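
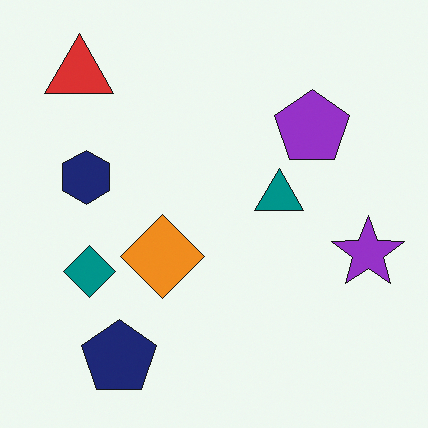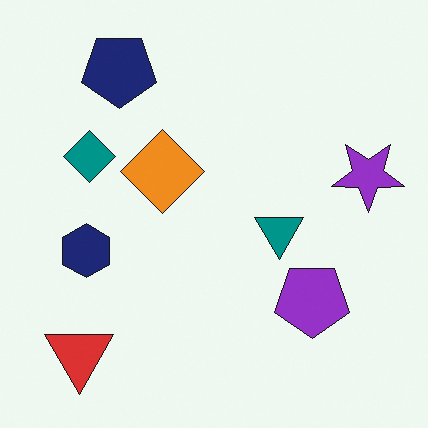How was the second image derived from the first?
The transformation is: flipped vertically (top ↔ bottom).

The navy pentagon is in the bottom-left of the first image and the top-left of the second — shapes on opposite sides of the horizontal midline have swapped in a mirror flip.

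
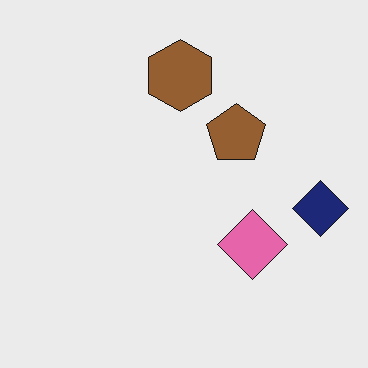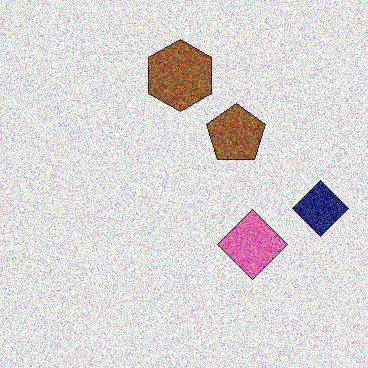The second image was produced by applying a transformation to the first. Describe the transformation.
Degraded with strong gaussian noise.

Random speckle covers the whole image, including the flat background.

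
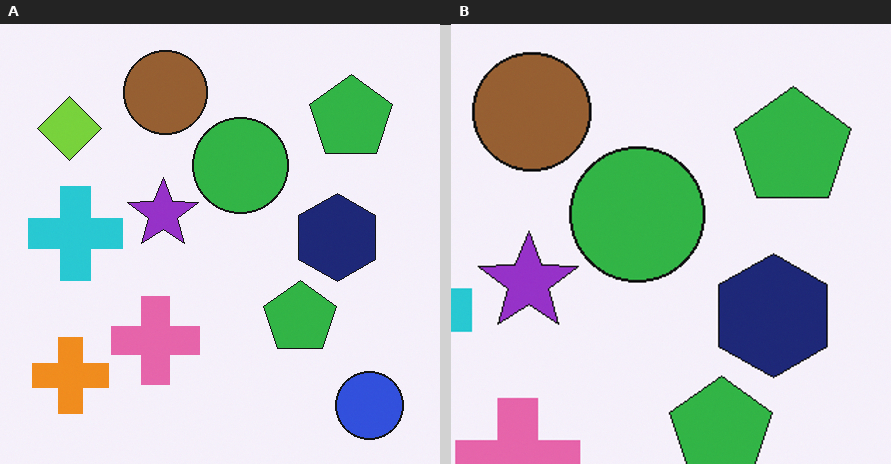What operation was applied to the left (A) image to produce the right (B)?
It was cropped to a modestly smaller region and rescaled.

The visible shapes are larger and the field of view is narrower; shapes near the original edges may be partly or wholly outside the frame — a crop-and-rescale.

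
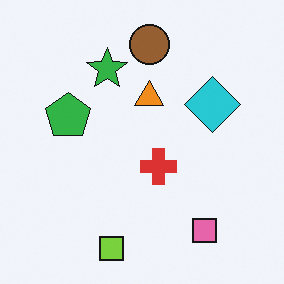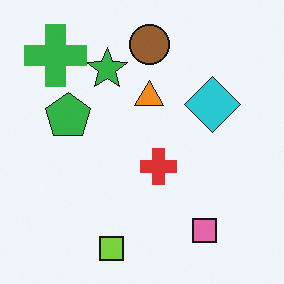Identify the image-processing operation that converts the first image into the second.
Overlaid with an additional green cross.

A green cross appears in the second image that is absent from the first.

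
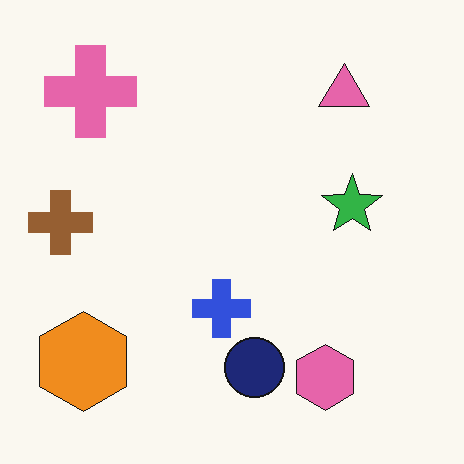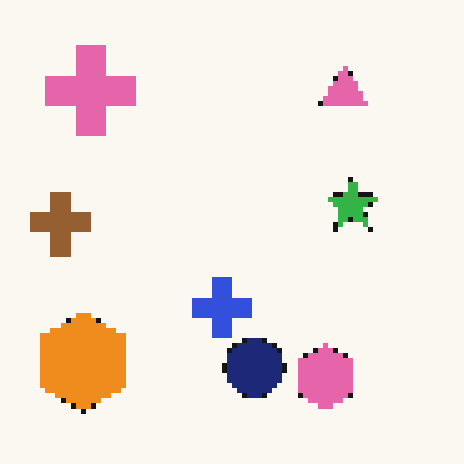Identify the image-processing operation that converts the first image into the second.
This is the original image lightly pixelated (a mild mosaic effect).

Shapes are reduced to large square blocks; fine edges and outlines are lost — a downscale-then-upscale (mosaic) effect.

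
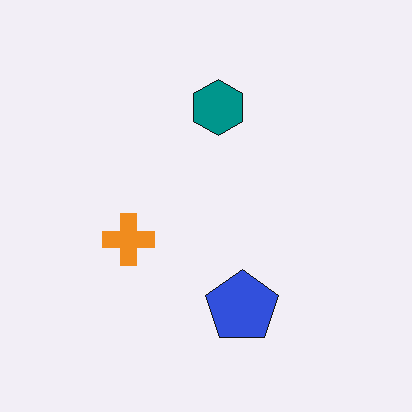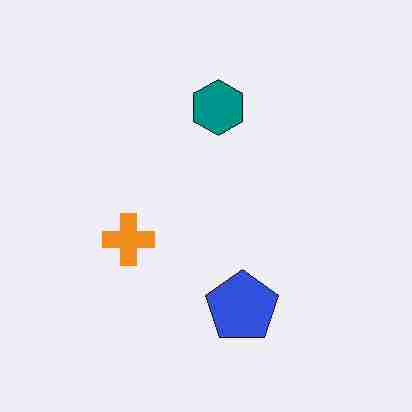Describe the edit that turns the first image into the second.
Degraded with heavy JPEG compression.

Blocky 8×8 compression artifacts appear around shape edges and the flat background shows ringing — characteristic JPEG degradation.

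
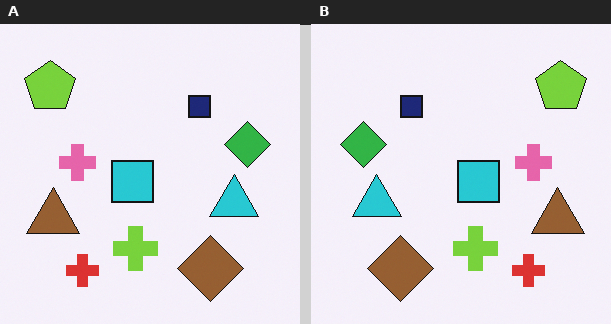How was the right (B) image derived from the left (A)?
Flipped horizontally (left ↔ right).

The lime pentagon is in the top-left of the left (A) image and the top-right of the right (B) — shapes on opposite sides of the vertical midline have swapped in a mirror flip.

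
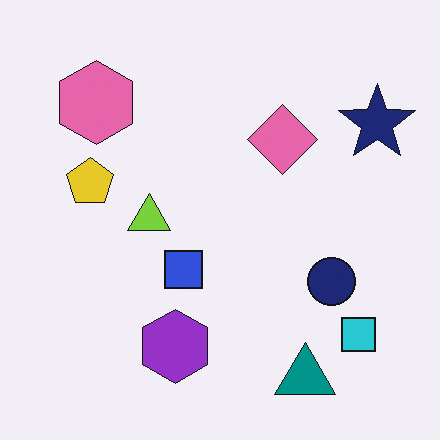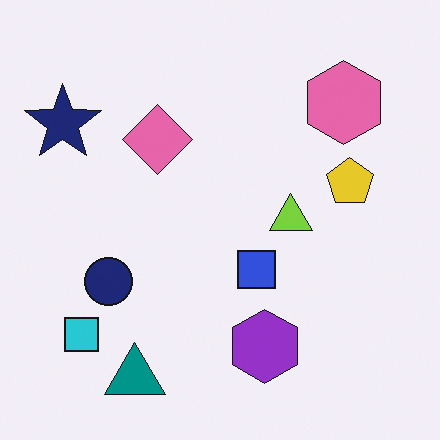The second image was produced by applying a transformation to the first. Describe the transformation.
The transformation is: flipped horizontally (left ↔ right).

The navy star is in the top-right of the first image and the top-left of the second — shapes on opposite sides of the vertical midline have swapped in a mirror flip.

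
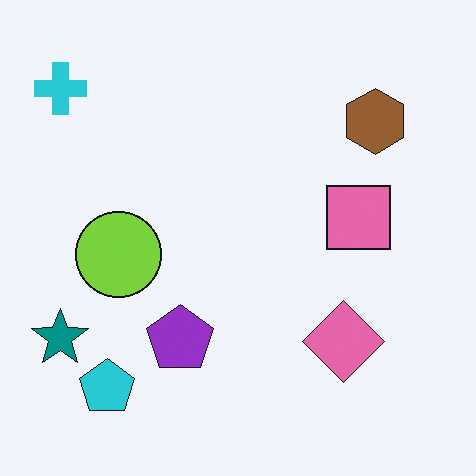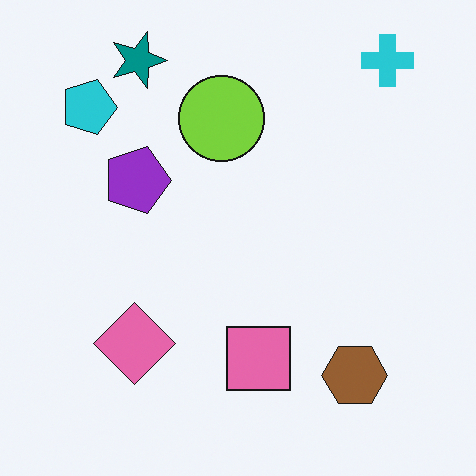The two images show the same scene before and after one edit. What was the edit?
The transformation is: rotated 90° clockwise.

The cyan cross sits in the top-left of the first image and the top-right of the second — consistent with a whole-image 90° clockwise rotation.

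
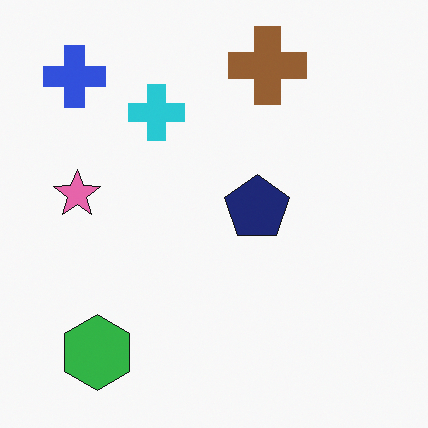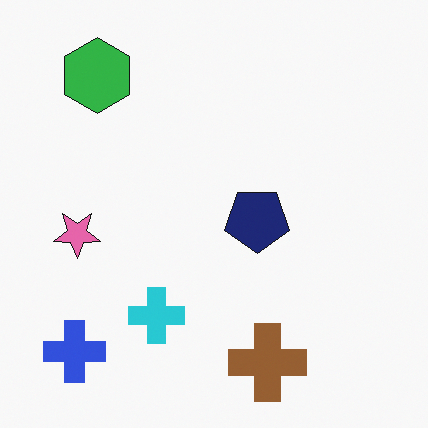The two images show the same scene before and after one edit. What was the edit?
The second image is the first flipped vertically (top ↔ bottom).

The brown cross is in the top of the first image and the bottom of the second — shapes on opposite sides of the horizontal midline have swapped in a mirror flip.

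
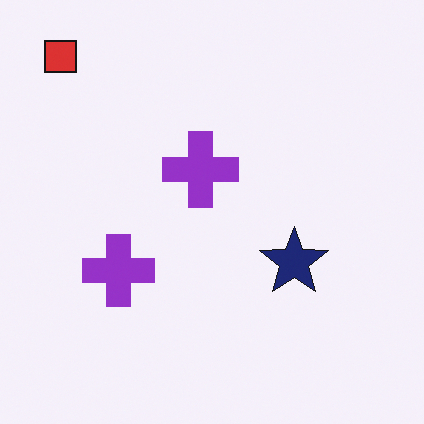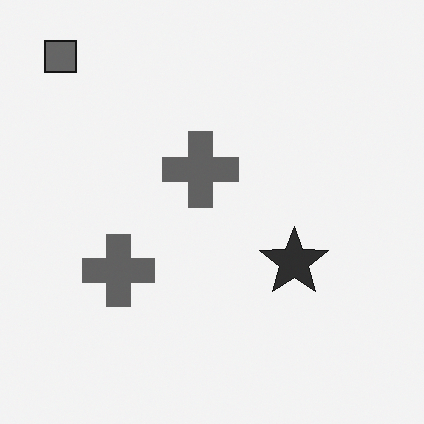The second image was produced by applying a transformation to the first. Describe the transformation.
It was converted to grayscale.

All color is removed — every shape is now a shade of grey.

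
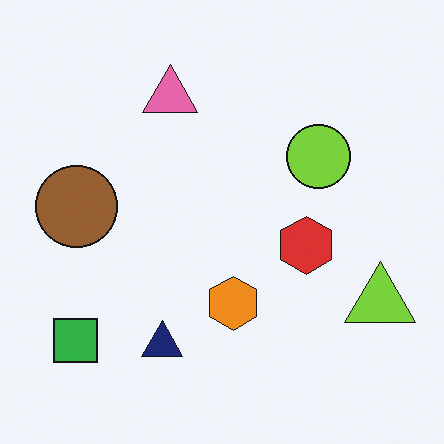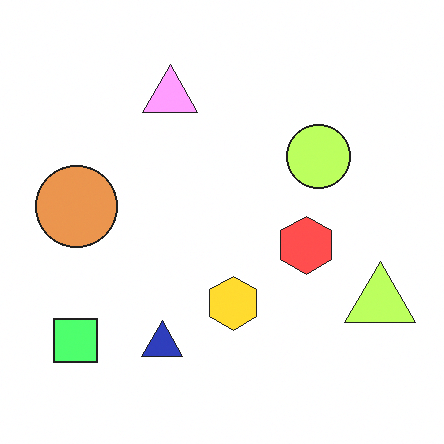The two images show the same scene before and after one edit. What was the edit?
This is the original image noticeably brightened.

Every pixel — background and shapes alike — is uniformly brightened.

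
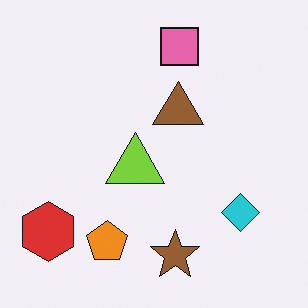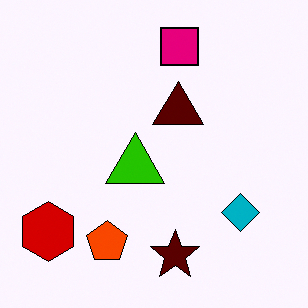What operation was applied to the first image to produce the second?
It was given much higher contrast.

Tones are pushed away from mid-grey across the whole image — a global contrast change.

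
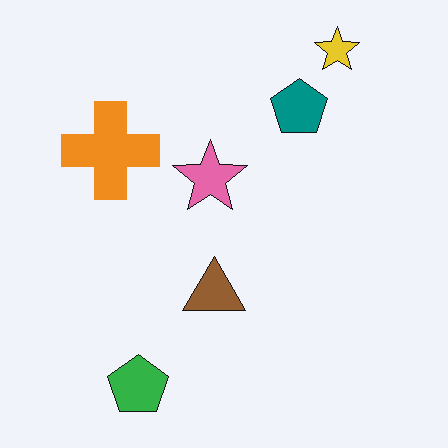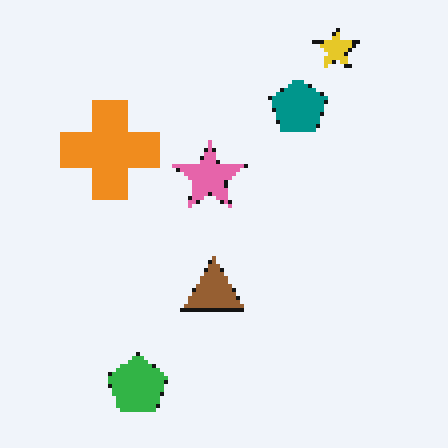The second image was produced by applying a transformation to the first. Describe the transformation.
Mildly pixelated.

Shapes are reduced to large square blocks; fine edges and outlines are lost — a downscale-then-upscale (mosaic) effect.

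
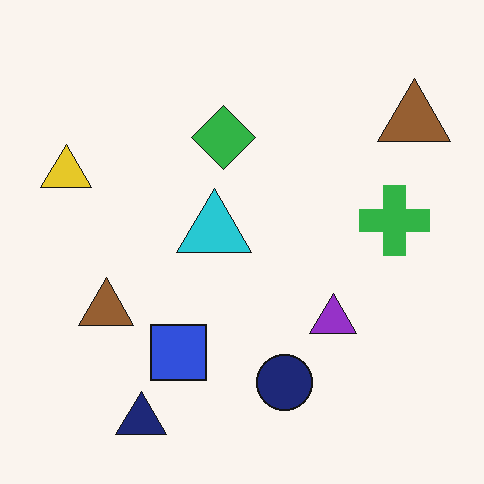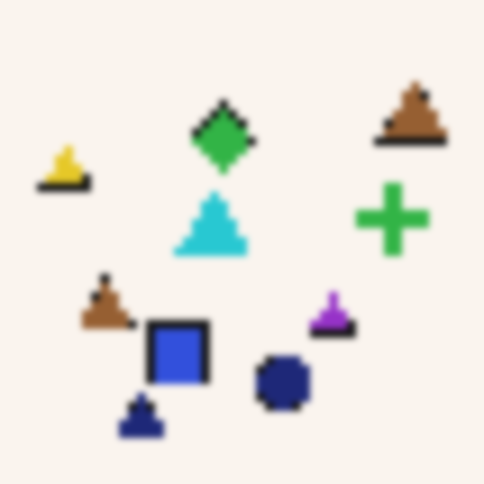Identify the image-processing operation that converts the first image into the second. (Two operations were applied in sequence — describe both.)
It was heavily pixelated into large blocks, then moderately blurred.

Shapes are reduced to large square blocks; fine edges and outlines are lost — a downscale-then-upscale (mosaic) effect. Shape edges and outlines are uniformly softened across the whole image.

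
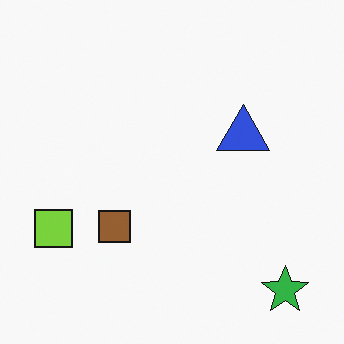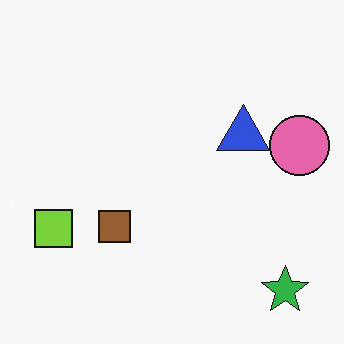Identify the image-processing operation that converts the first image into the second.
The image was overlaid with an additional pink circle.

A pink circle appears in the second image that is absent from the first.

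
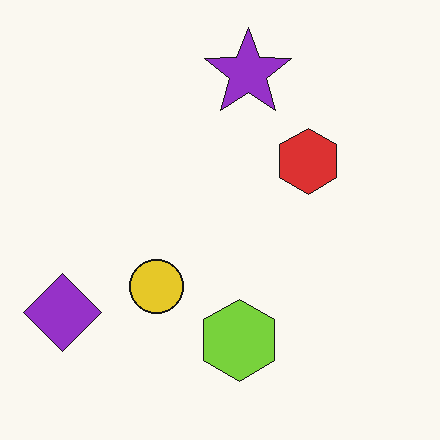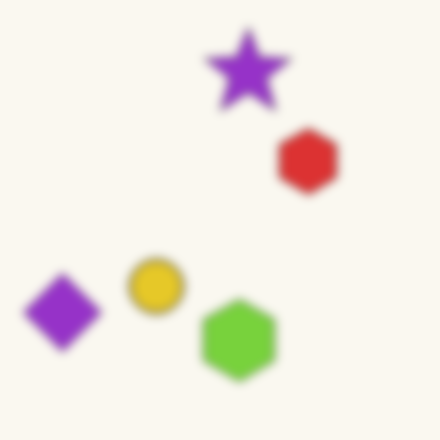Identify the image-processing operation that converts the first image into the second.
The image was heavily blurred.

Shape edges and outlines are uniformly softened across the whole image.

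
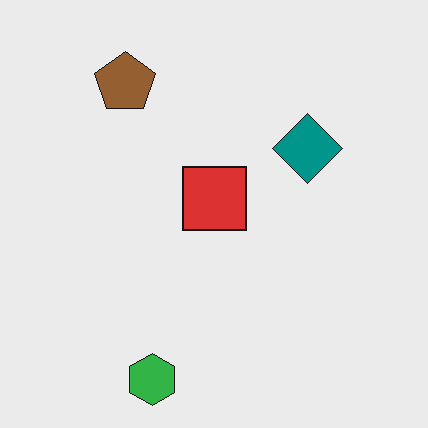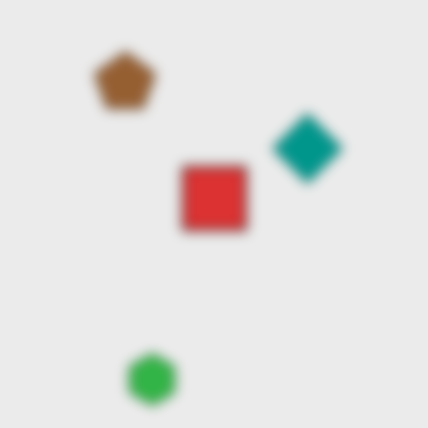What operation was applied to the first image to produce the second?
The second image is the first strongly gaussian-blurred.

Shape edges and outlines are uniformly softened across the whole image.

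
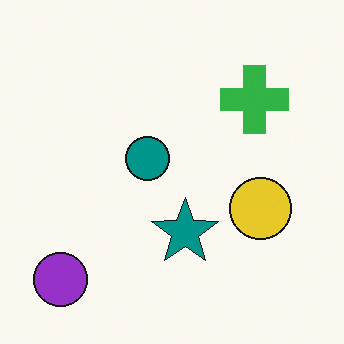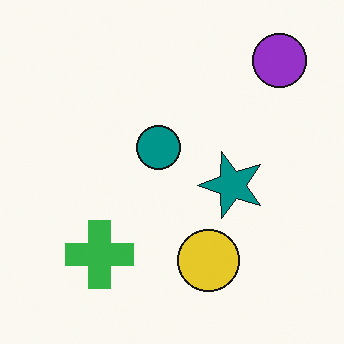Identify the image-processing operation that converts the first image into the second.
The second image is the first transposed (reflected across the top-left ↔ bottom-right diagonal).

Shapes have swapped their row and column positions — what was in the top-right is now in the bottom-left — a diagonal reflection.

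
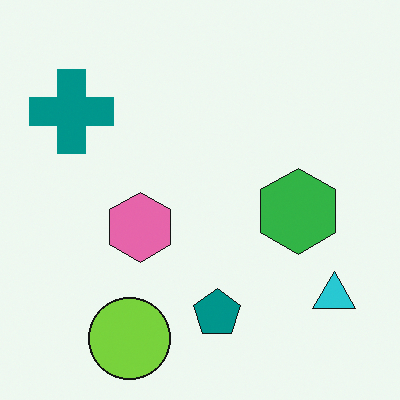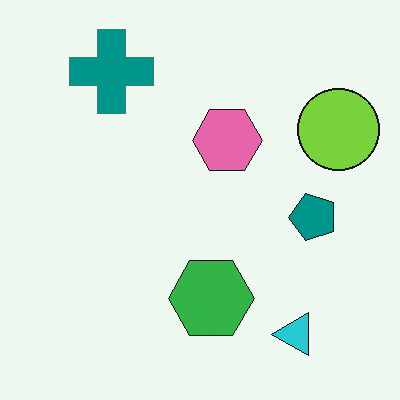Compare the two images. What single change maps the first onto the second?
Transposed (reflected across the top-left ↔ bottom-right diagonal).

Shapes have swapped their row and column positions — what was in the top-right is now in the bottom-left — a diagonal reflection.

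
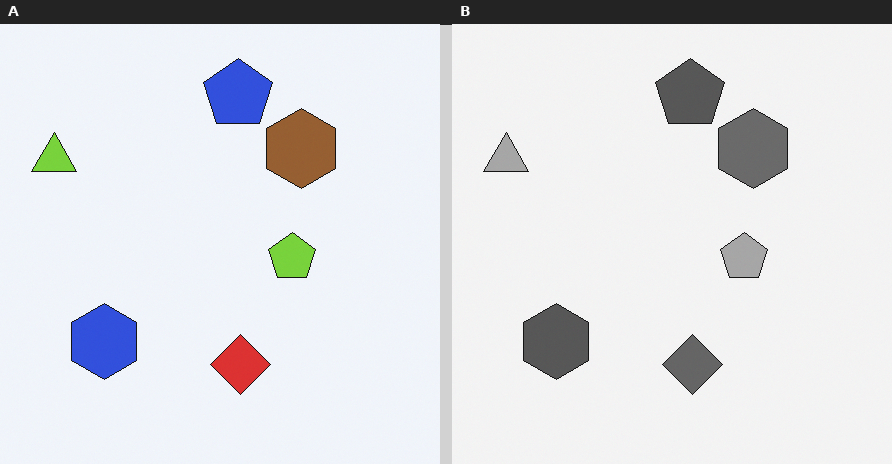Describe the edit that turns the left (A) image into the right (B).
Converted to grayscale.

All color is removed — every shape is now a shade of grey.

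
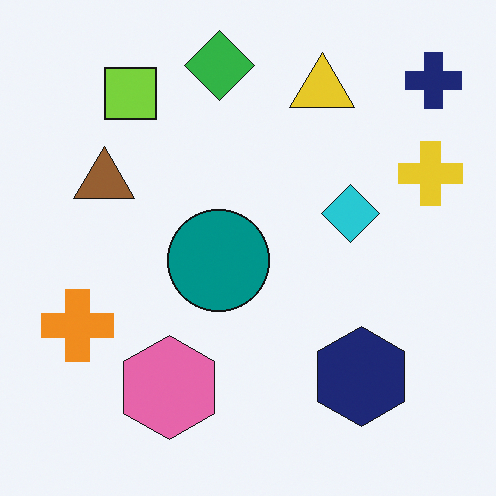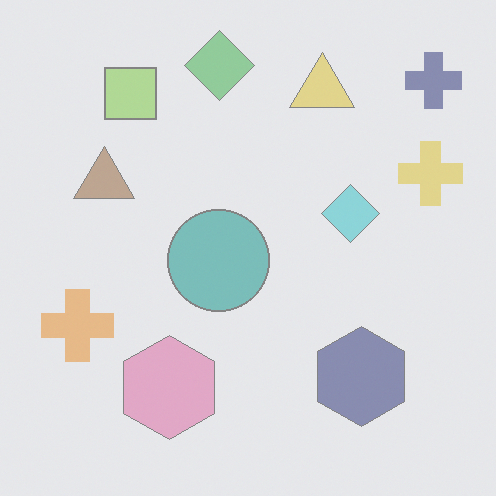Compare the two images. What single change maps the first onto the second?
Given much lower contrast.

Tones are pushed toward mid-grey across the whole image — a global contrast change.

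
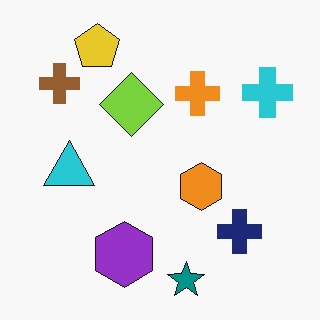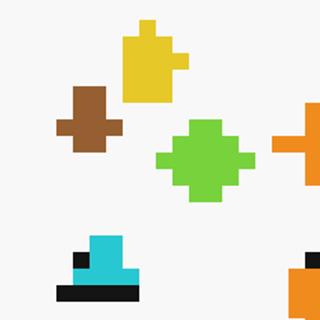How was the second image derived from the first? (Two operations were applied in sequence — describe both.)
The second image is the first coarsely pixelated, then cropped to a noticeably smaller region and rescaled.

Shapes are reduced to large square blocks; fine edges and outlines are lost — a downscale-then-upscale (mosaic) effect. The visible shapes are larger and the field of view is narrower; shapes near the original edges may be partly or wholly outside the frame — a crop-and-rescale.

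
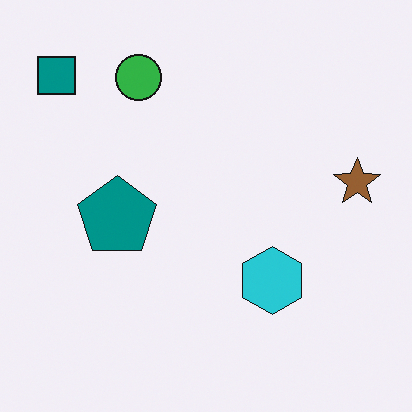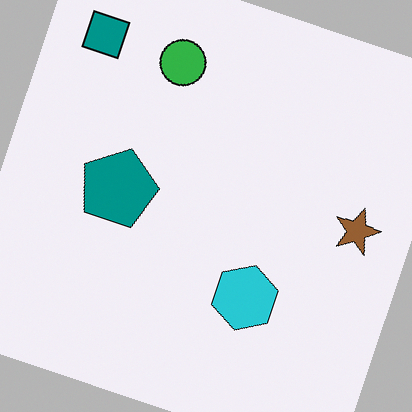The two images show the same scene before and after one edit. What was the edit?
Rotated clockwise by a moderate amount.

Every shape is tilted by the same angle and the image corners show triangular fill wedges — a whole-image rotation by a non-right angle.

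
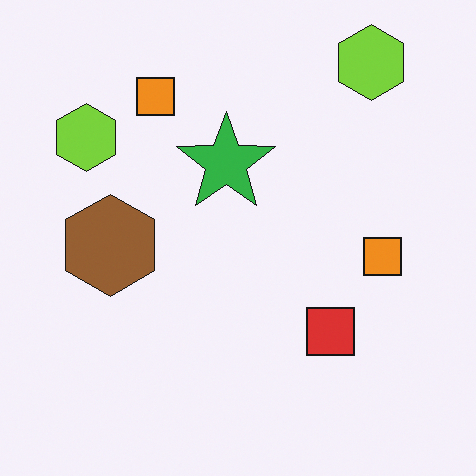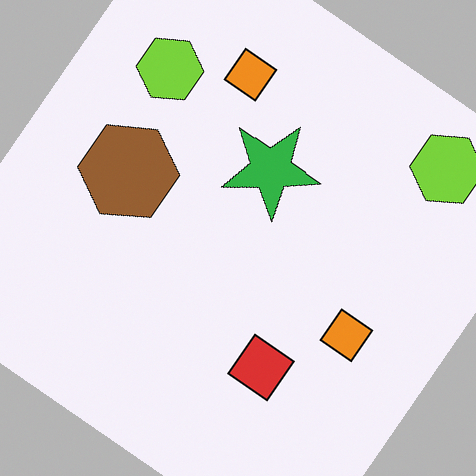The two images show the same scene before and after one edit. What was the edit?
The image was rotated clockwise by a large amount — several tens of degrees.

Every shape is tilted by the same angle and the image corners show triangular fill wedges — a whole-image rotation by a non-right angle.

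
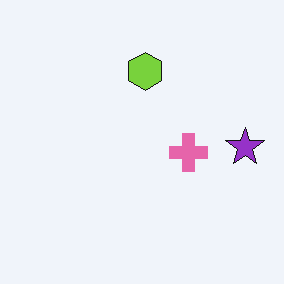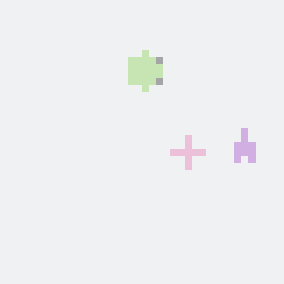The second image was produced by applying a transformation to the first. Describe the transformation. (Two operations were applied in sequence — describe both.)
The transformation is: given much lower contrast, then moderately pixelated.

Tones are pushed toward mid-grey across the whole image — a global contrast change. Shapes are reduced to large square blocks; fine edges and outlines are lost — a downscale-then-upscale (mosaic) effect.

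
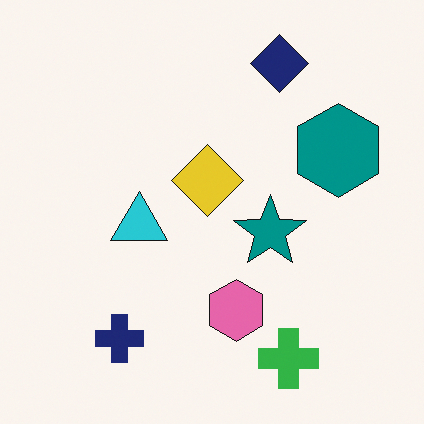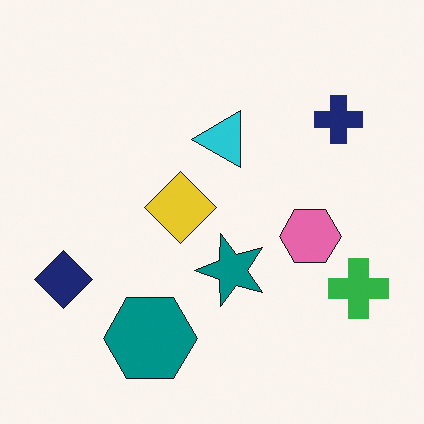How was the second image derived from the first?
This is the original image transposed (reflected across the top-left ↔ bottom-right diagonal).

Shapes have swapped their row and column positions — what was in the top-right is now in the bottom-left — a diagonal reflection.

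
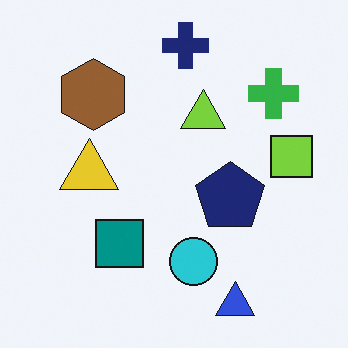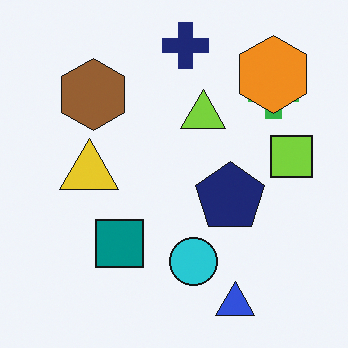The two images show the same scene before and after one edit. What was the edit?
It was overlaid with an additional orange hexagon.

An orange hexagon appears in the second image that is absent from the first.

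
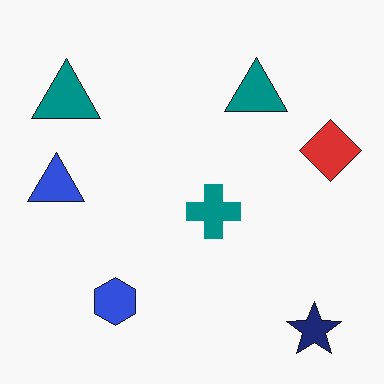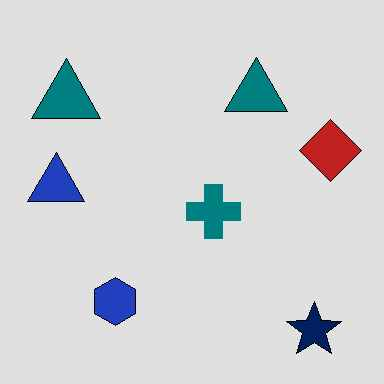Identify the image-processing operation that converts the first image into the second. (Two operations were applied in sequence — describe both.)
The second image is the first moderately posterized, then JPEG-compressed with visible artifacts.

Each flat color has snapped to a coarser quantized level — most visibly, the near-white background has dropped to a flat grey. Blocky 8×8 compression artifacts appear around shape edges and the flat background shows ringing — characteristic JPEG degradation.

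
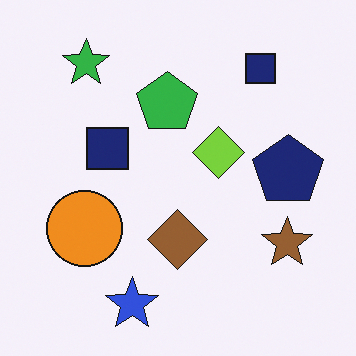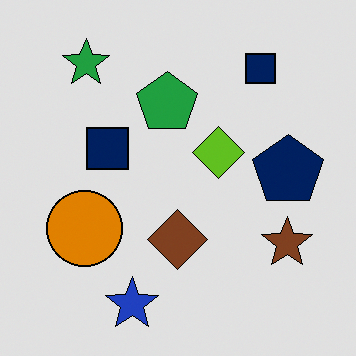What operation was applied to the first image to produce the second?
The image was moderately posterized.

Each flat color has snapped to a coarser quantized level — most visibly, the near-white background has dropped to a flat grey.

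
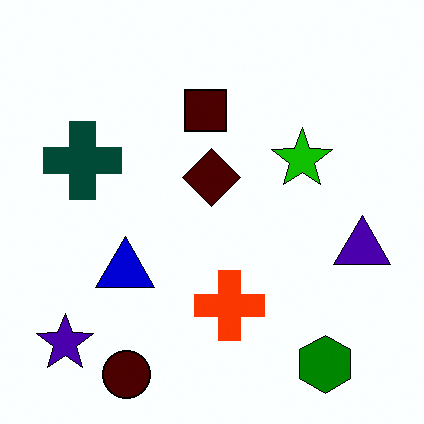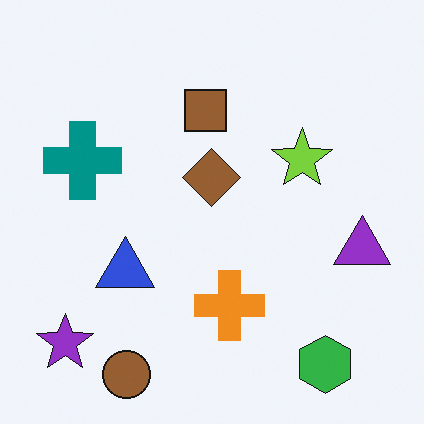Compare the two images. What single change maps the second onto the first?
The image was given much higher contrast.

Tones are pushed away from mid-grey across the whole image — a global contrast change.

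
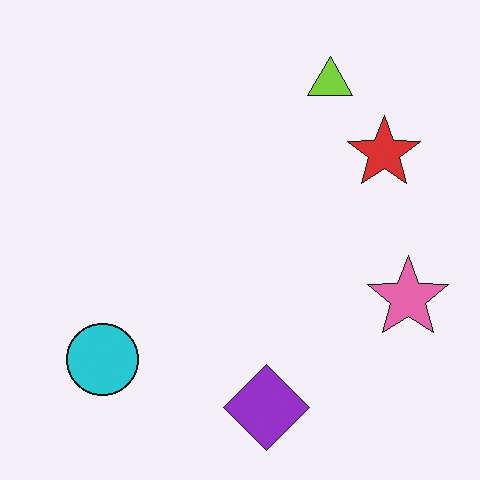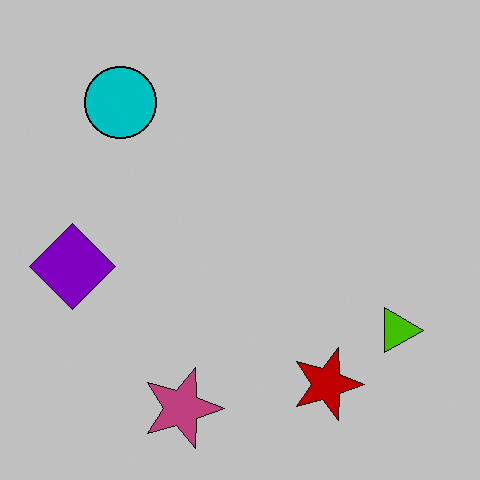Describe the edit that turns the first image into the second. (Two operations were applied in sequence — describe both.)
The second image is the first aggressively posterized, then rotated 90° clockwise.

Each flat color has snapped to a coarser quantized level — most visibly, the near-white background has dropped to a flat grey. The cyan circle sits in the bottom-left of the first image and the top-left of the second — consistent with a whole-image 90° clockwise rotation.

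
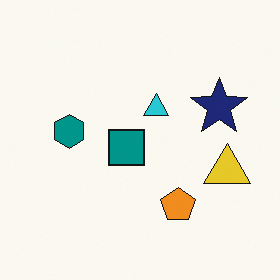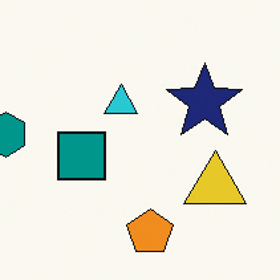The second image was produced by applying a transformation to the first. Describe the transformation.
It was cropped slightly and scaled back up.

The visible shapes are larger and the field of view is narrower; shapes near the original edges may be partly or wholly outside the frame — a crop-and-rescale.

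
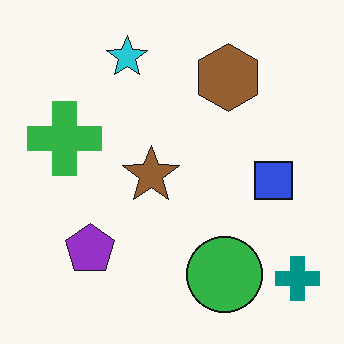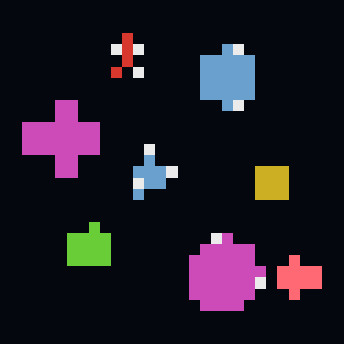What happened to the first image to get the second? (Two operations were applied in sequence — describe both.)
Color-inverted (negative), then coarsely pixelated.

The light background has become dark and every shape's color is its complement — a photographic negative. Shapes are reduced to large square blocks; fine edges and outlines are lost — a downscale-then-upscale (mosaic) effect.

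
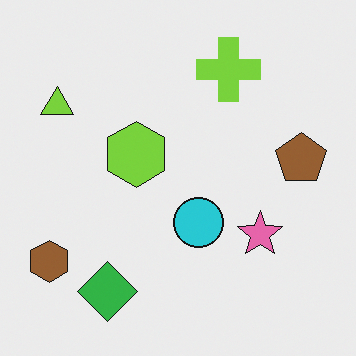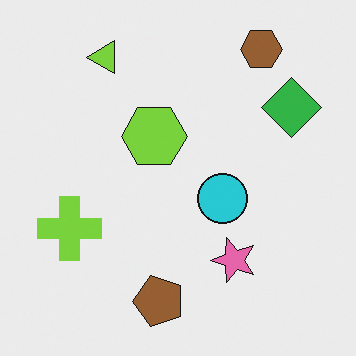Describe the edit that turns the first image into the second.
This is the original image transposed (reflected across the top-left ↔ bottom-right diagonal).

Shapes have swapped their row and column positions — what was in the top-right is now in the bottom-left — a diagonal reflection.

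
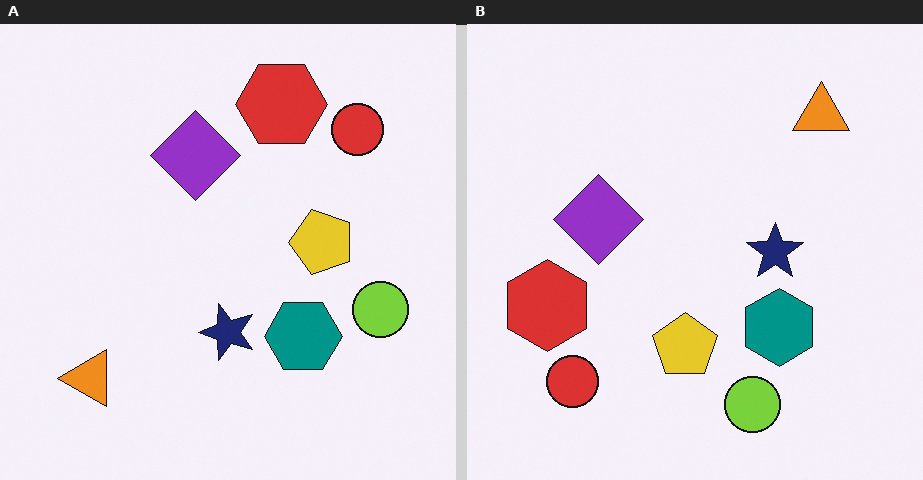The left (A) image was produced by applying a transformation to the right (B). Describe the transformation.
The image was transposed (reflected across the top-left ↔ bottom-right diagonal).

Shapes have swapped their row and column positions — what was in the top-right is now in the bottom-left — a diagonal reflection.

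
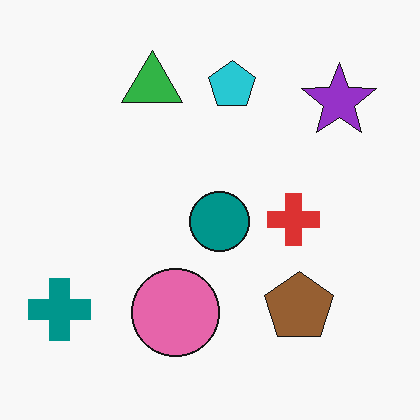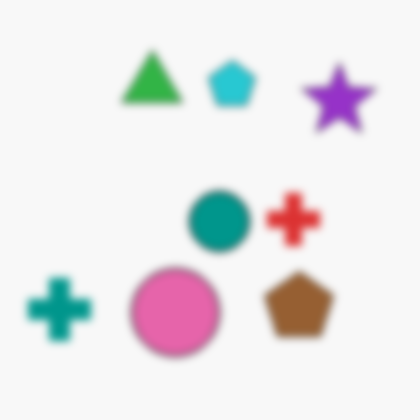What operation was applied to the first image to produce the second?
Noticeably gaussian-blurred.

Shape edges and outlines are uniformly softened across the whole image.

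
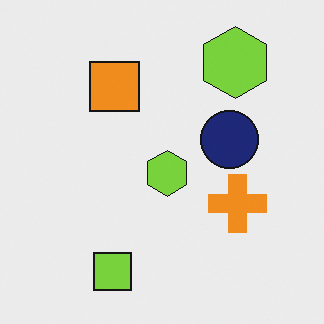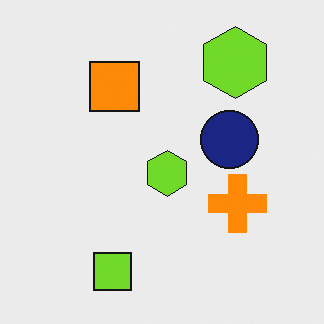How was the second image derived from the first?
The transformation is: slightly oversaturated.

All colors are more vivid — a global saturation change.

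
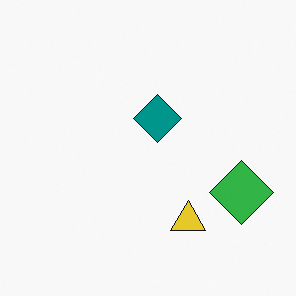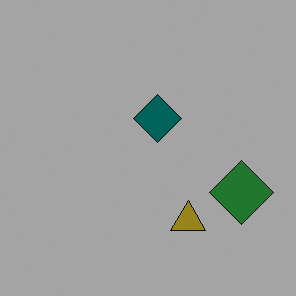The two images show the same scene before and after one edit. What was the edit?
It was darkened a lot.

Every pixel — background and shapes alike — is uniformly darkened.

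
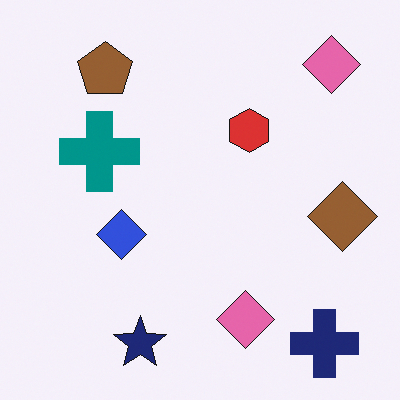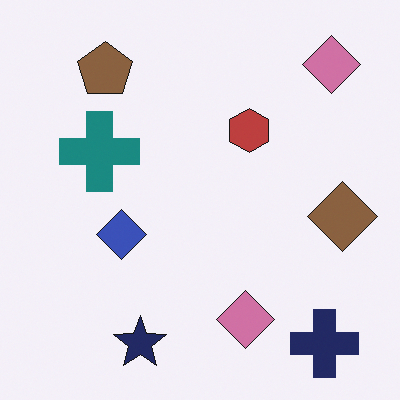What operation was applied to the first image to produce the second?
Slightly desaturated.

All colors are more muted and greyish — a global saturation change.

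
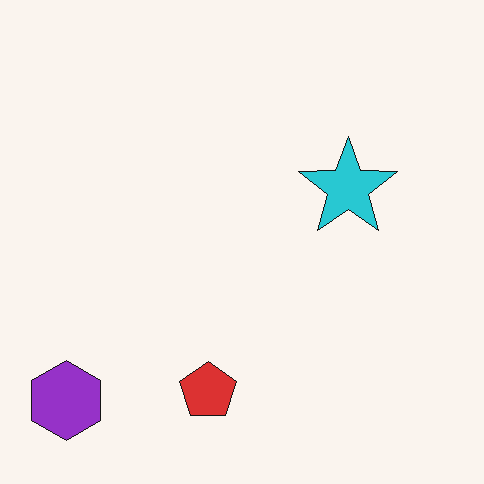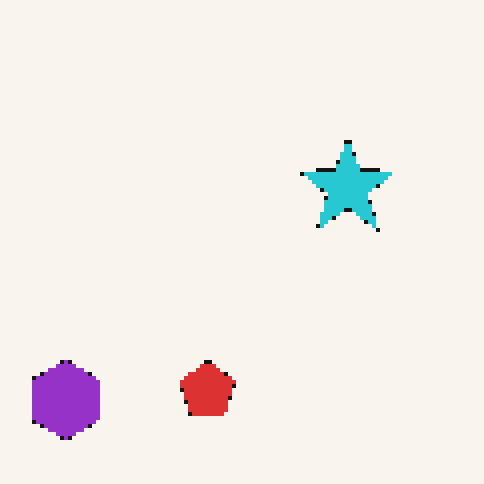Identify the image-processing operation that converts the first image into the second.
It was mildly pixelated.

Shapes are reduced to large square blocks; fine edges and outlines are lost — a downscale-then-upscale (mosaic) effect.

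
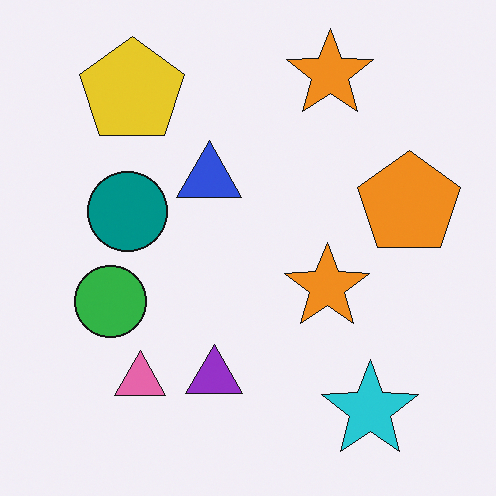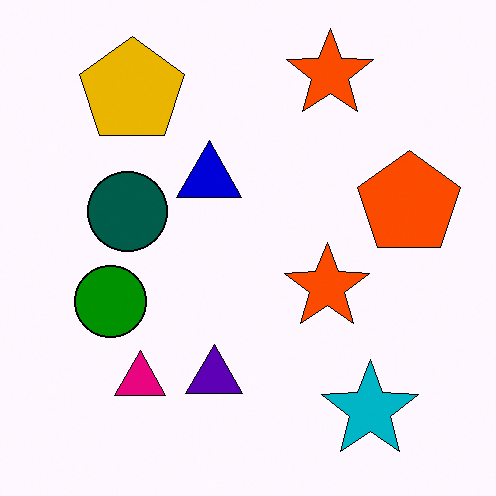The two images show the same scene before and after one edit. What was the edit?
This is the original image given much higher contrast.

Tones are pushed away from mid-grey across the whole image — a global contrast change.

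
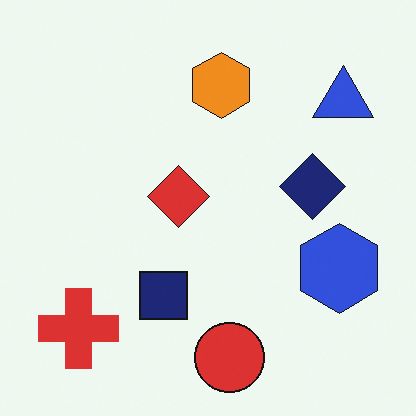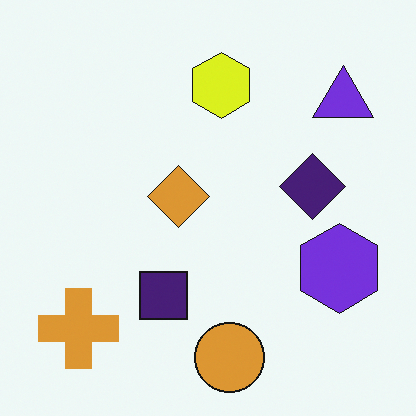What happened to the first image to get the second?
This is the original image hue-shifted slightly.

Every shape's color has rotated by the same amount around the hue wheel — a uniform hue shift.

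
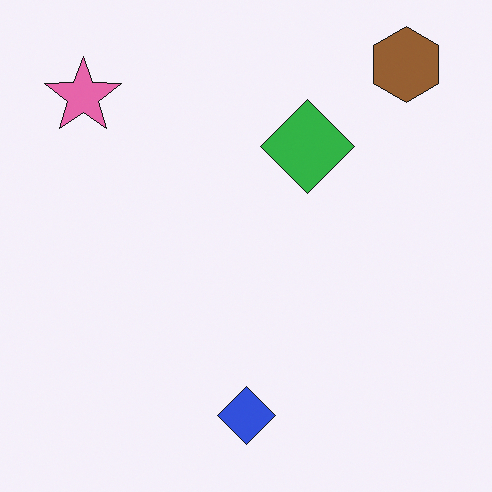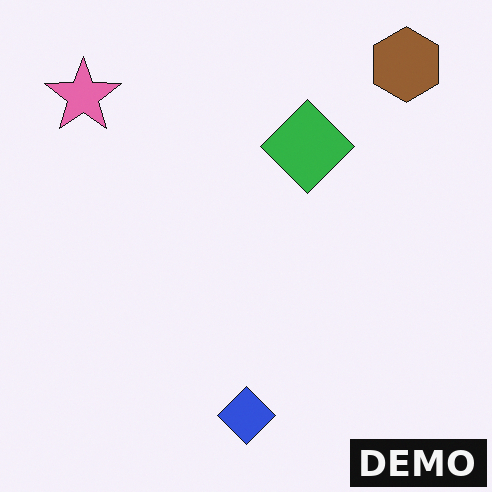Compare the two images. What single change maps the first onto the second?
This is the original image watermarked with the text "DEMO" in the lower-right corner.

A dark label reading "DEMO" appears in the lower-right corner.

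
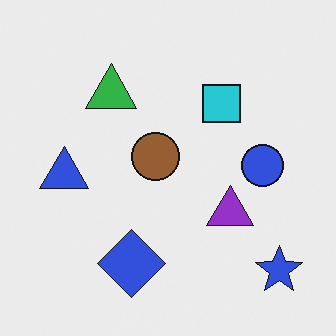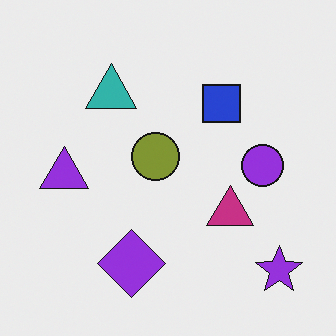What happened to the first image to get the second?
This is the original image hue-shifted slightly.

Every shape's color has rotated by the same amount around the hue wheel — a uniform hue shift.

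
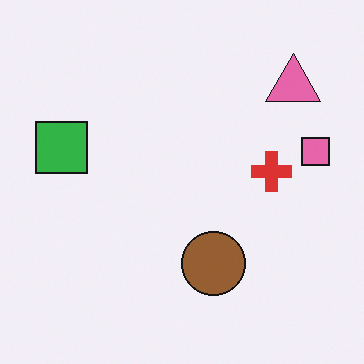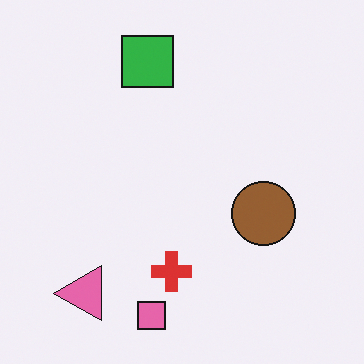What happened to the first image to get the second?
It was transposed (reflected across the top-left ↔ bottom-right diagonal).

Shapes have swapped their row and column positions — what was in the top-right is now in the bottom-left — a diagonal reflection.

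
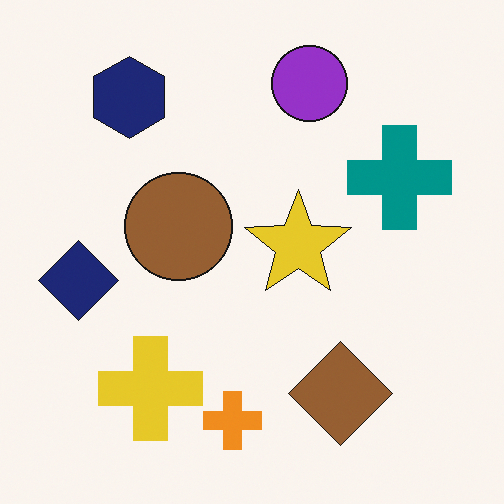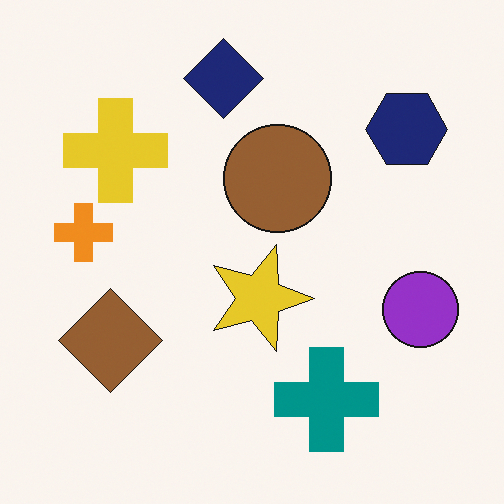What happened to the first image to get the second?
The second image is the first rotated 90° clockwise.

The navy hexagon sits in the top-left of the first image and the top-right of the second — consistent with a whole-image 90° clockwise rotation.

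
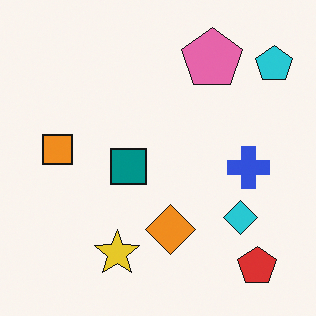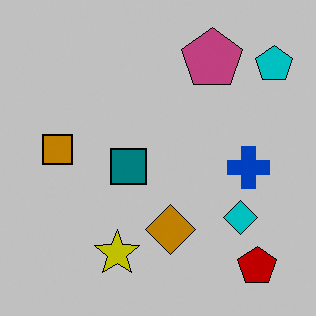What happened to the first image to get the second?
The image was heavily posterized to just a handful of flat colors.

Each flat color has snapped to a coarser quantized level — most visibly, the near-white background has dropped to a flat grey.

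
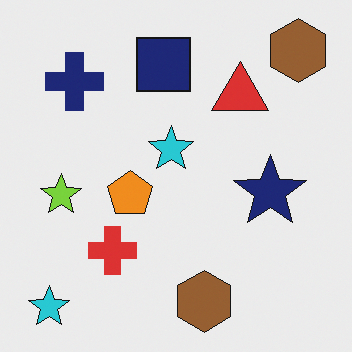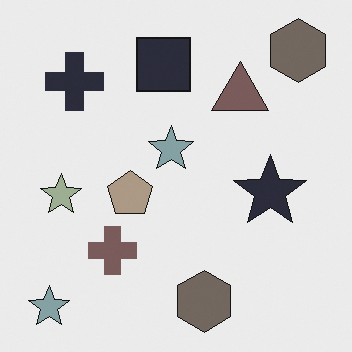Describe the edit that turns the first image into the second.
The transformation is: heavily desaturated.

All colors are more muted and greyish — a global saturation change.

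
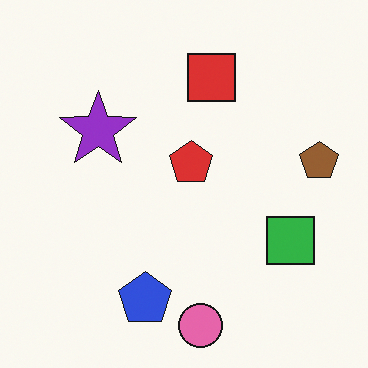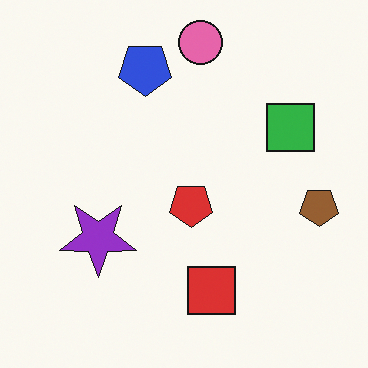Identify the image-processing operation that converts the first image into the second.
The transformation is: flipped vertically (top ↔ bottom).

The pink circle is in the bottom of the first image and the top of the second — shapes on opposite sides of the horizontal midline have swapped in a mirror flip.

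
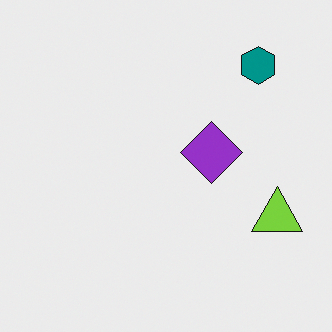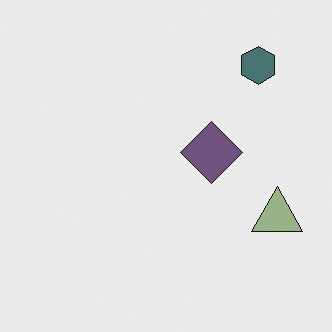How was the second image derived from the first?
The image was made much more muted (saturation change).

All colors are more muted and greyish — a global saturation change.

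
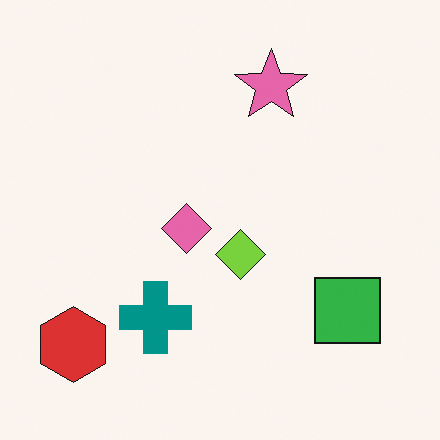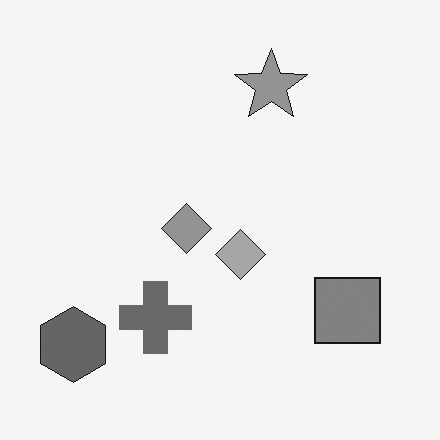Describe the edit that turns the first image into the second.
The transformation is: converted to grayscale.

All color is removed — every shape is now a shade of grey.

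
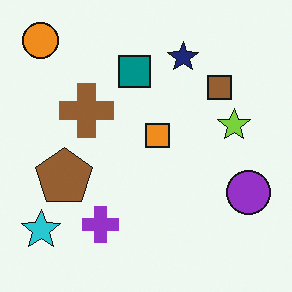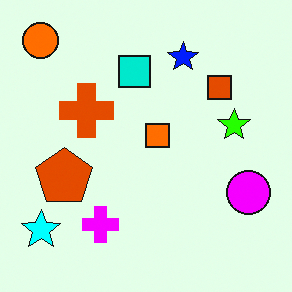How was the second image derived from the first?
The image was made much more vivid (saturation change).

All colors are more vivid — a global saturation change.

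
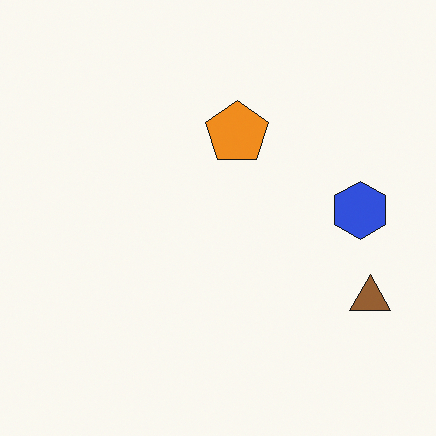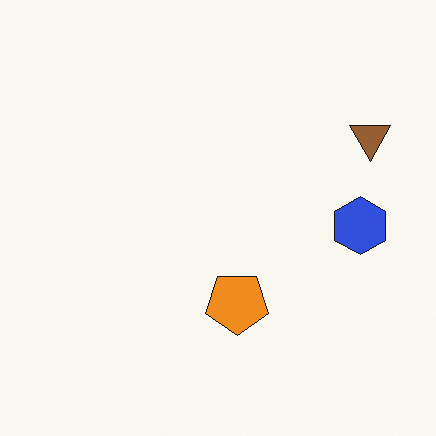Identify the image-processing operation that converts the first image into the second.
It was flipped vertically (top ↔ bottom).

The orange pentagon is in the top of the first image and the bottom of the second — shapes on opposite sides of the horizontal midline have swapped in a mirror flip.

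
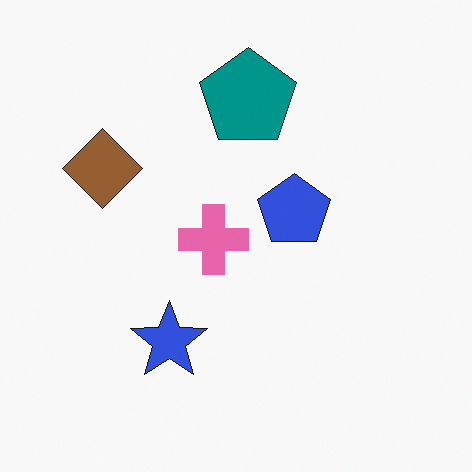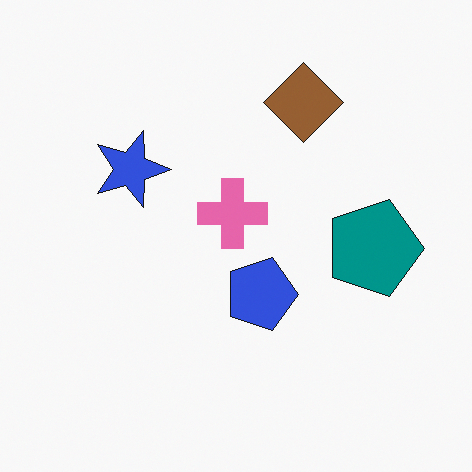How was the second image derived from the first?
The image was rotated 90° clockwise.

The brown diamond sits in the left of the first image and the top of the second — consistent with a whole-image 90° clockwise rotation.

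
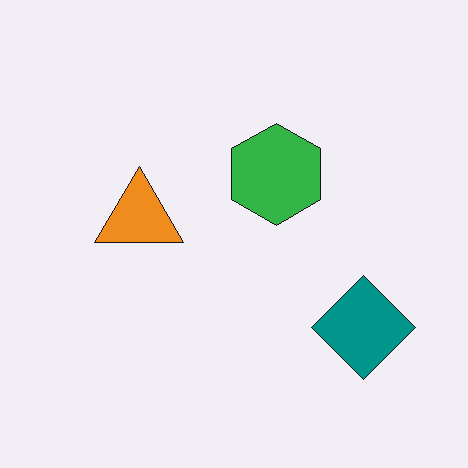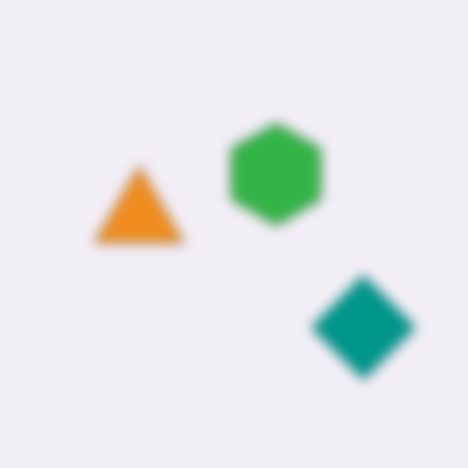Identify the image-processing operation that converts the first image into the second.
The transformation is: heavily blurred.

Shape edges and outlines are uniformly softened across the whole image.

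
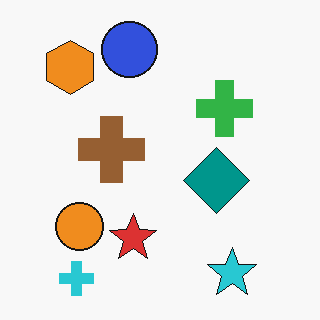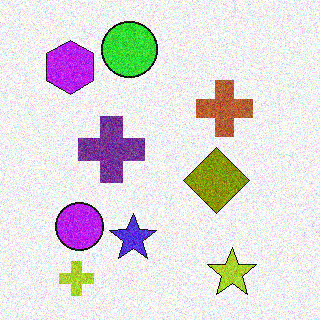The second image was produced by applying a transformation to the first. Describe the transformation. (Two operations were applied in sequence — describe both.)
The image was hue-shifted through roughly half the color wheel, then degraded with visible gaussian noise.

Every shape's color has rotated by the same amount around the hue wheel — a uniform hue shift. Random speckle covers the whole image, including the flat background.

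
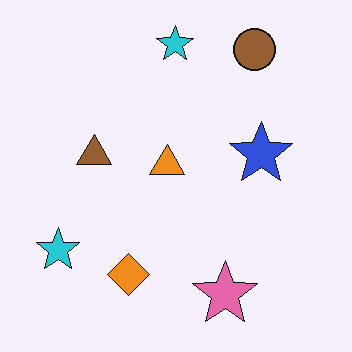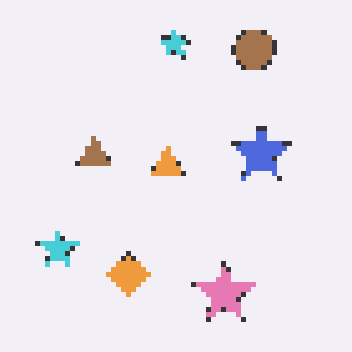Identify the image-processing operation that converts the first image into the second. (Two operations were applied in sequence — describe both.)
The image was given slightly reduced contrast, then lightly pixelated (a mild mosaic effect).

Tones are pushed toward mid-grey across the whole image — a global contrast change. Shapes are reduced to large square blocks; fine edges and outlines are lost — a downscale-then-upscale (mosaic) effect.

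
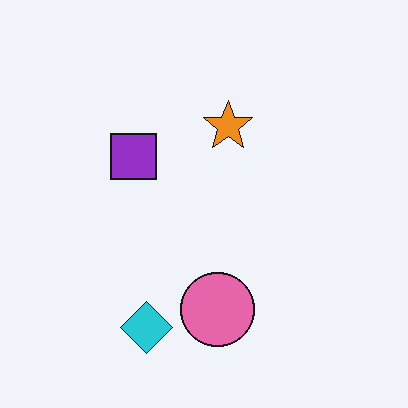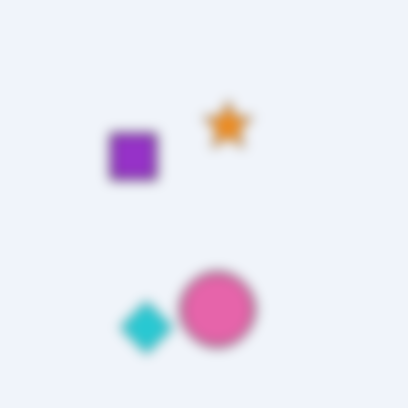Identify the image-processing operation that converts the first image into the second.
This is the original image strongly gaussian-blurred.

Shape edges and outlines are uniformly softened across the whole image.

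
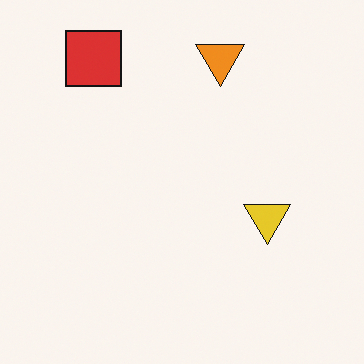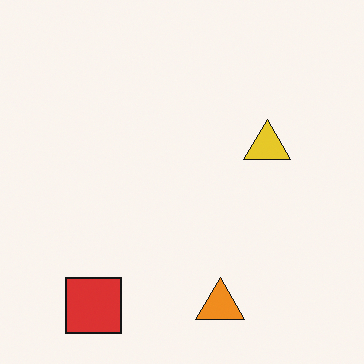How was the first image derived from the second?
This is the original image flipped vertically (top ↔ bottom).

The red square is in the bottom-left of the second image and the top-left of the first — shapes on opposite sides of the horizontal midline have swapped in a mirror flip.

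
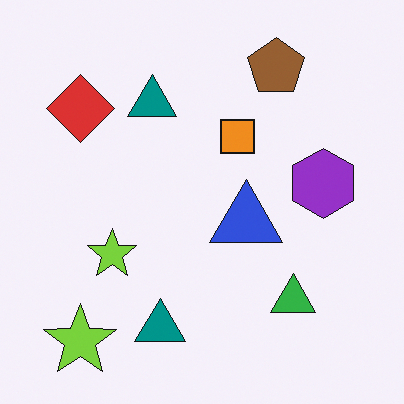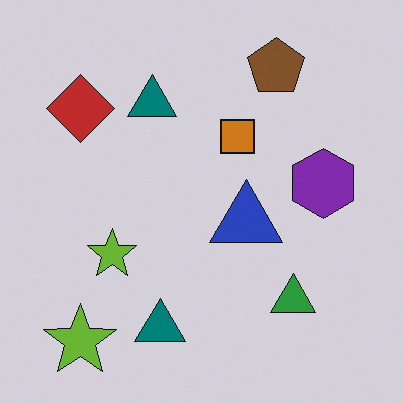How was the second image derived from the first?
The second image is the first slightly darkened.

Every pixel — background and shapes alike — is uniformly darkened.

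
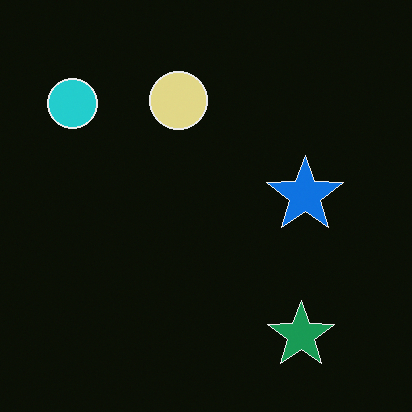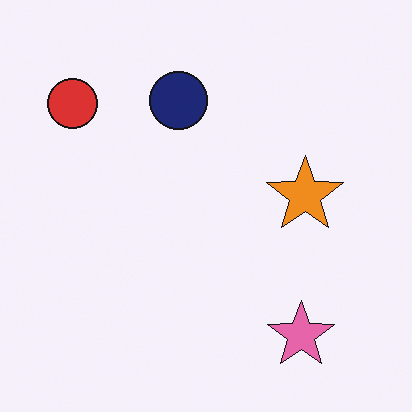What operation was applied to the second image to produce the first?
Color-inverted (negative).

The light background has become dark and every shape's color is its complement — a photographic negative.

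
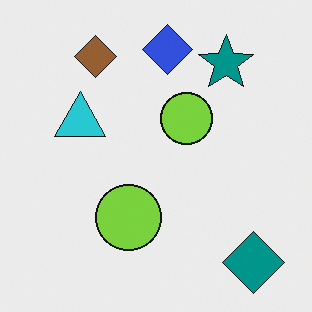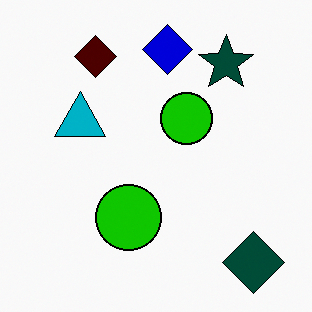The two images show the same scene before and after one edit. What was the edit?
This is the original image given much higher contrast.

Tones are pushed away from mid-grey across the whole image — a global contrast change.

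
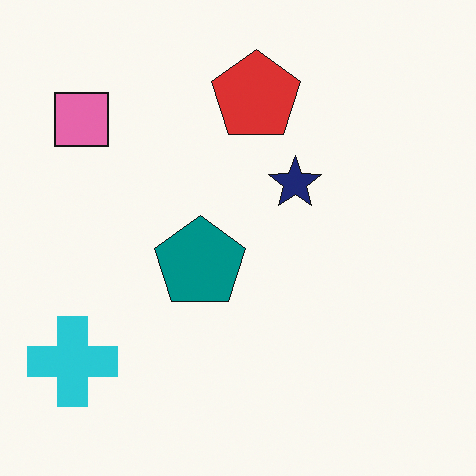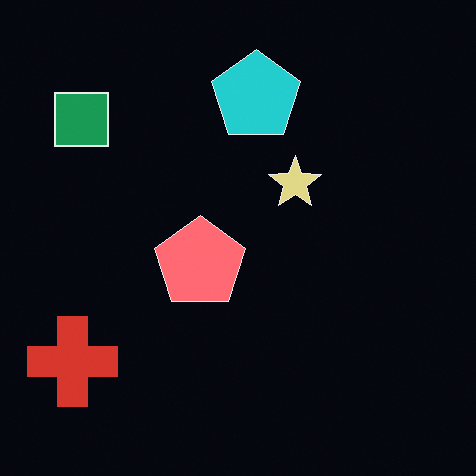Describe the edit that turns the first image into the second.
The image was color-inverted (negative).

The light background has become dark and every shape's color is its complement — a photographic negative.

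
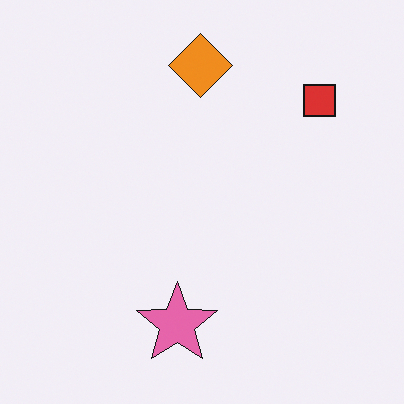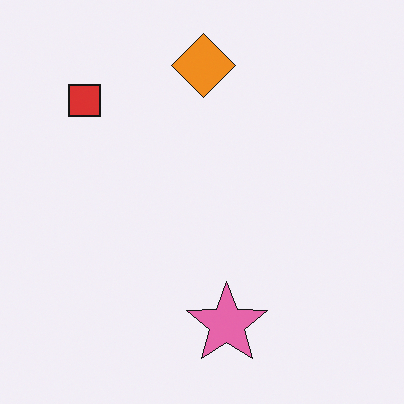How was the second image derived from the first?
The transformation is: flipped horizontally (left ↔ right).

The red square is in the top-right of the first image and the top-left of the second — shapes on opposite sides of the vertical midline have swapped in a mirror flip.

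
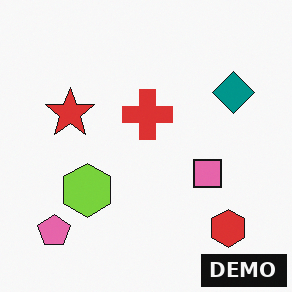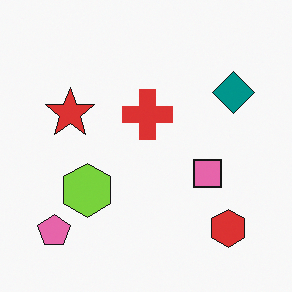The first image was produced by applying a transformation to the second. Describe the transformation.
The image was watermarked with the text "DEMO" in the lower-right corner.

A dark label reading "DEMO" appears in the lower-right corner.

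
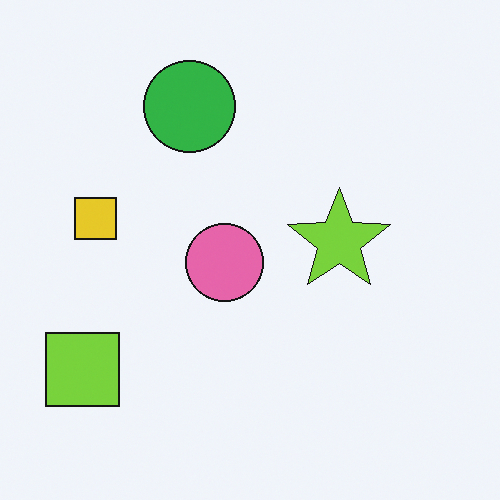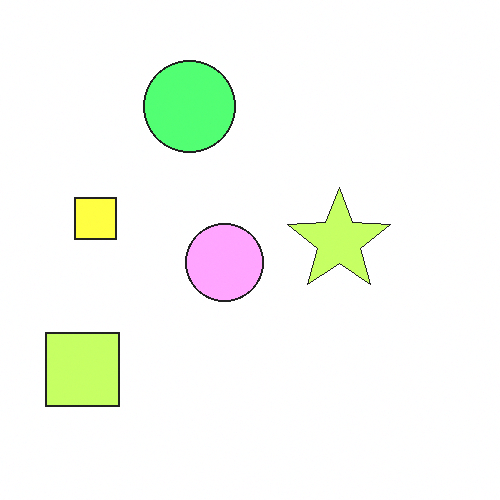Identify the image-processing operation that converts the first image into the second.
The second image is the first brightened a lot.

Every pixel — background and shapes alike — is uniformly brightened.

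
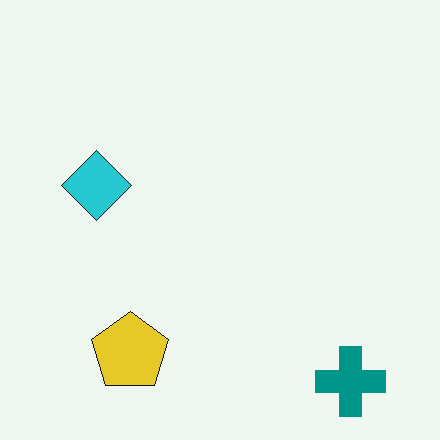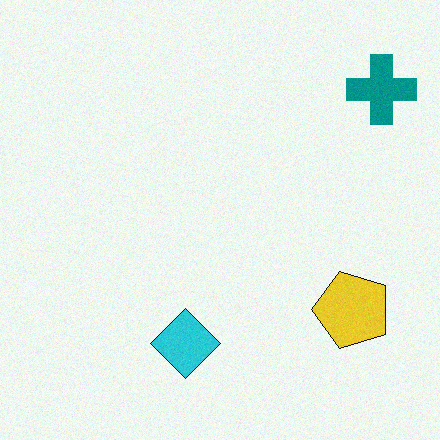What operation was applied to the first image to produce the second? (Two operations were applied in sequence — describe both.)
Rotated 90° counter-clockwise, then degraded with a light layer of grain.

The teal cross sits in the bottom-right of the first image and the top-right of the second — consistent with a whole-image 90° counter-clockwise rotation. Random speckle covers the whole image, including the flat background.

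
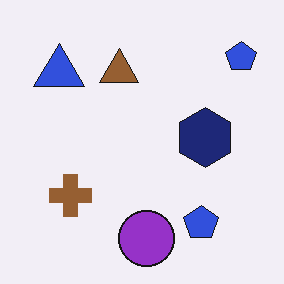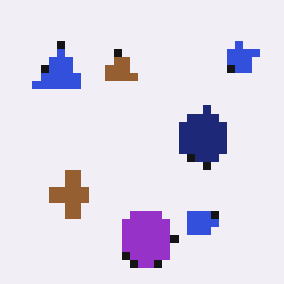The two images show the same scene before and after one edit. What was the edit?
The second image is the first pixelated into visible square blocks.

Shapes are reduced to large square blocks; fine edges and outlines are lost — a downscale-then-upscale (mosaic) effect.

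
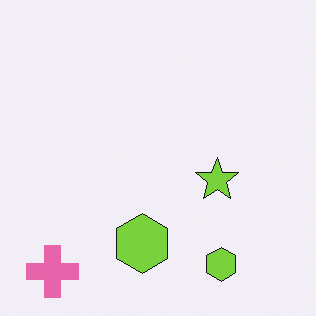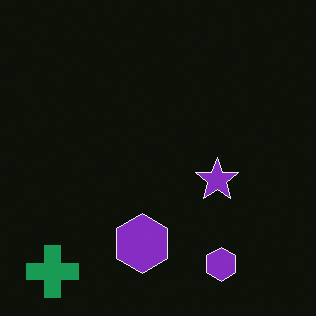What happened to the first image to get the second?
The transformation is: color-inverted (negative).

The light background has become dark and every shape's color is its complement — a photographic negative.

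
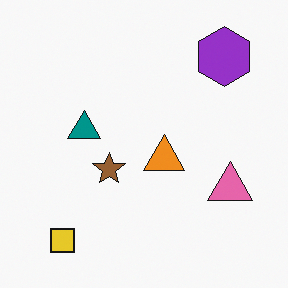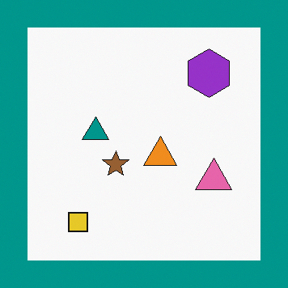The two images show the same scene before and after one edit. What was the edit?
The image was framed with a teal border.

A solid teal frame runs around the edge of the second image, with the content slightly shrunk inside it.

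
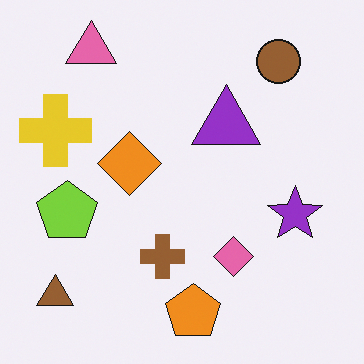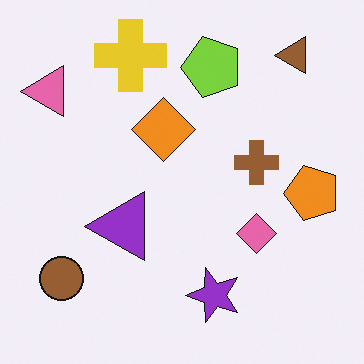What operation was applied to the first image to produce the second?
It was transposed (reflected across the top-left ↔ bottom-right diagonal).

Shapes have swapped their row and column positions — what was in the top-right is now in the bottom-left — a diagonal reflection.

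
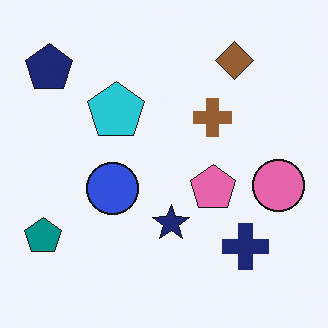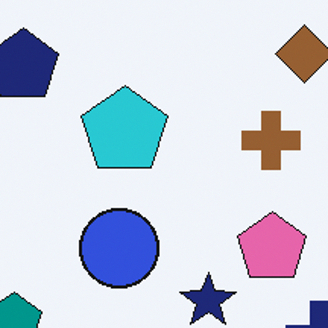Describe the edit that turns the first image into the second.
The image was cropped to a modestly smaller region and rescaled.

The visible shapes are larger and the field of view is narrower; shapes near the original edges may be partly or wholly outside the frame — a crop-and-rescale.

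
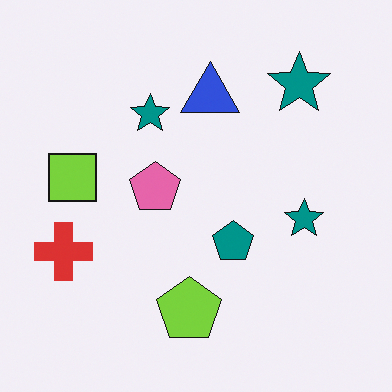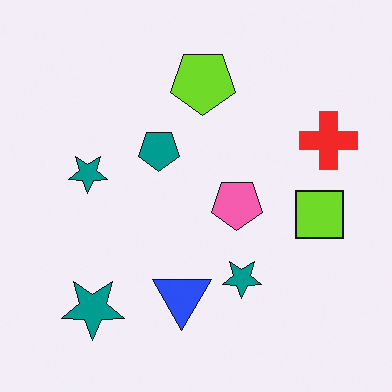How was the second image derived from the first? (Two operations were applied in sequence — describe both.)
It was rotated 180°, then slightly oversaturated.

The red cross sits in the left of the first image and the right of the second — consistent with a whole-image 180° rotation. All colors are more vivid — a global saturation change.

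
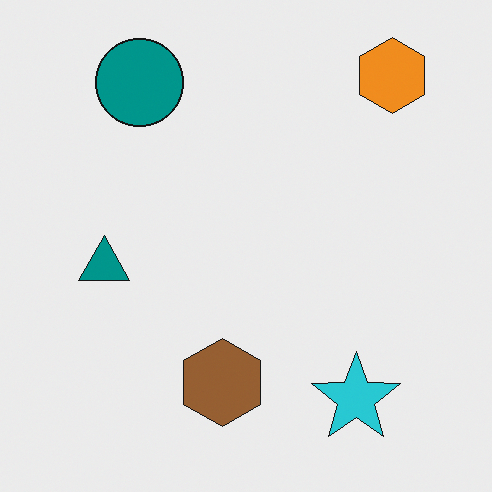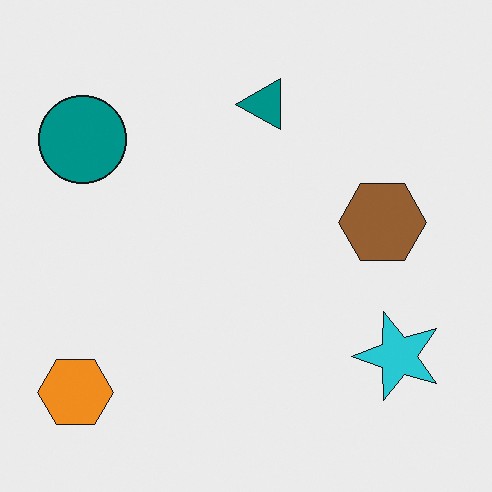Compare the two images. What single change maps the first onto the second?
Transposed (reflected across the top-left ↔ bottom-right diagonal).

Shapes have swapped their row and column positions — what was in the top-right is now in the bottom-left — a diagonal reflection.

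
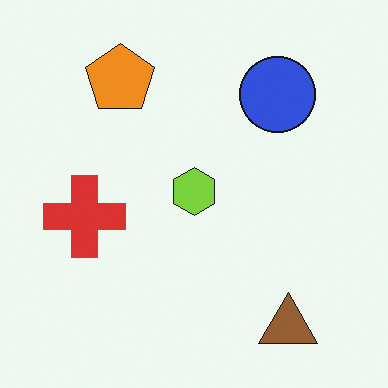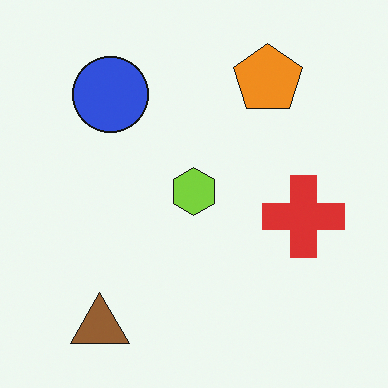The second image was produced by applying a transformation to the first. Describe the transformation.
It was flipped horizontally (left ↔ right).

The red cross is in the left of the first image and the right of the second — shapes on opposite sides of the vertical midline have swapped in a mirror flip.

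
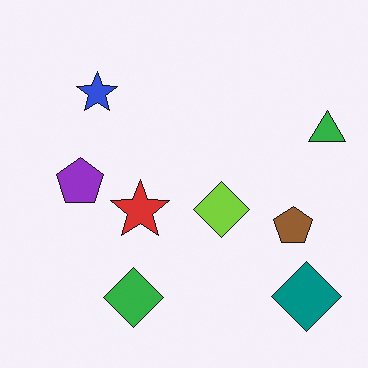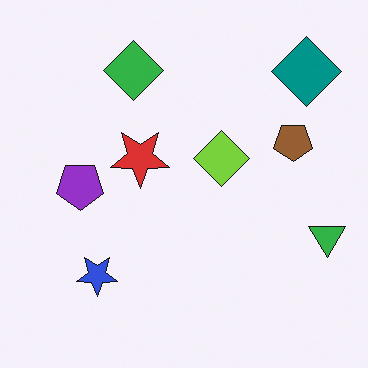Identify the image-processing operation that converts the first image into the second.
It was flipped vertically (top ↔ bottom).

The green diamond is in the bottom of the first image and the top of the second — shapes on opposite sides of the horizontal midline have swapped in a mirror flip.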